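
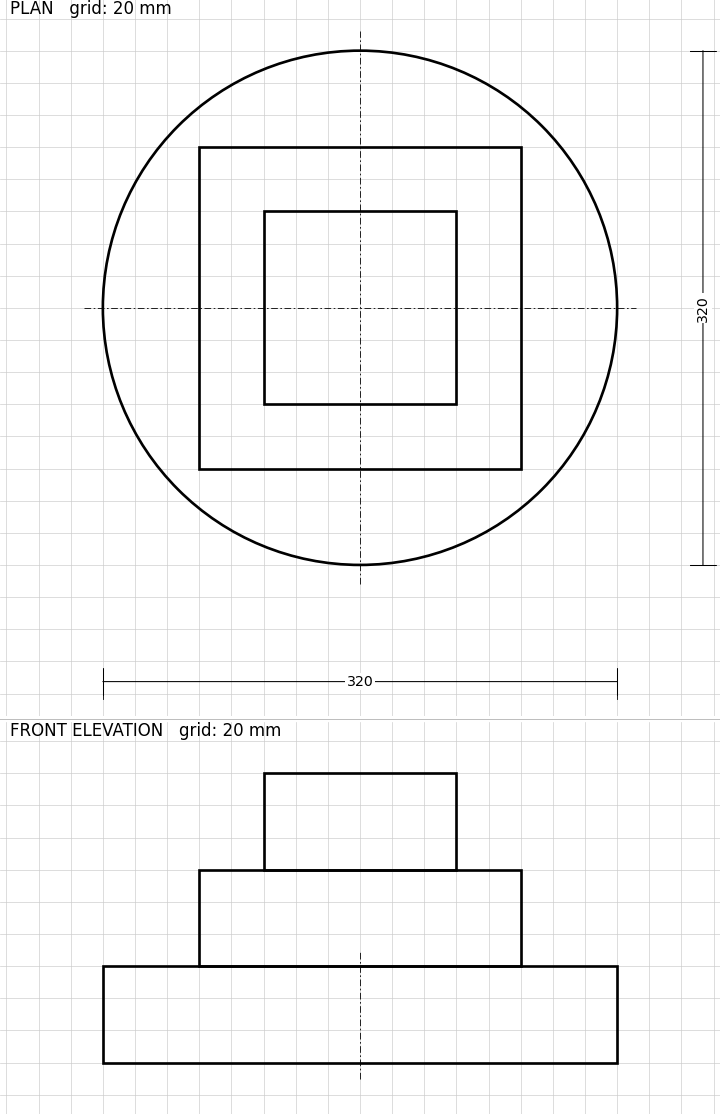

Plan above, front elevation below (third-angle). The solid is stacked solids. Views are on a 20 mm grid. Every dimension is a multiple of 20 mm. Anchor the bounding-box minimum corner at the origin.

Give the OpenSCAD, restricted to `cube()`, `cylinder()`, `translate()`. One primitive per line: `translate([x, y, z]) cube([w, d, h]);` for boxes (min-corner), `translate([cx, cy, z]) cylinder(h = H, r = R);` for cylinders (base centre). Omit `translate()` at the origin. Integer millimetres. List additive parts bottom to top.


translate([160, 160, 0]) cylinder(h = 60, r = 160);
translate([60, 60, 60]) cube([200, 200, 60]);
translate([100, 100, 120]) cube([120, 120, 60]);


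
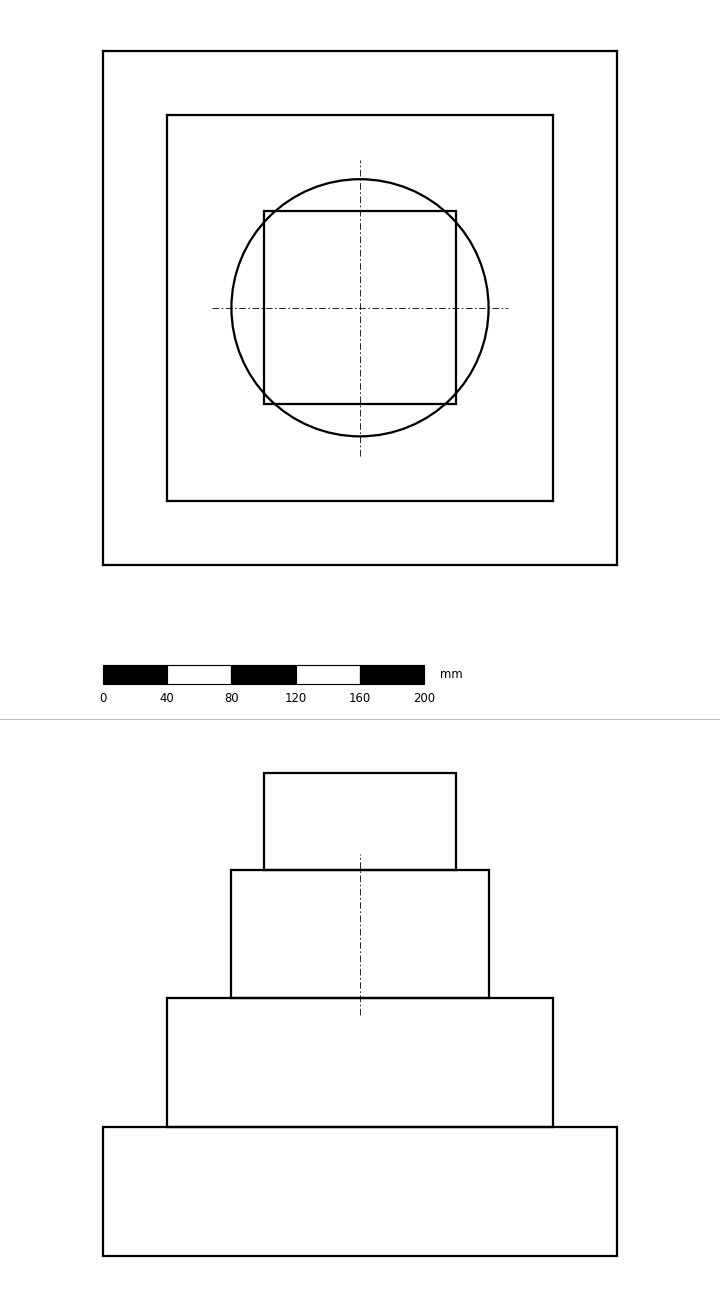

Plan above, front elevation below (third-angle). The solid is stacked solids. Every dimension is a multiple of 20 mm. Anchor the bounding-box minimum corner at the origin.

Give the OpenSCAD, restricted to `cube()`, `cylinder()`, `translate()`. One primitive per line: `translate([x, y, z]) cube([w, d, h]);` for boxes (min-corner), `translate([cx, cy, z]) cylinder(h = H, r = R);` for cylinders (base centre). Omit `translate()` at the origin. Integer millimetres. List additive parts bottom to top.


cube([320, 320, 80]);
translate([40, 40, 80]) cube([240, 240, 80]);
translate([160, 160, 160]) cylinder(h = 80, r = 80);
translate([100, 100, 240]) cube([120, 120, 60]);


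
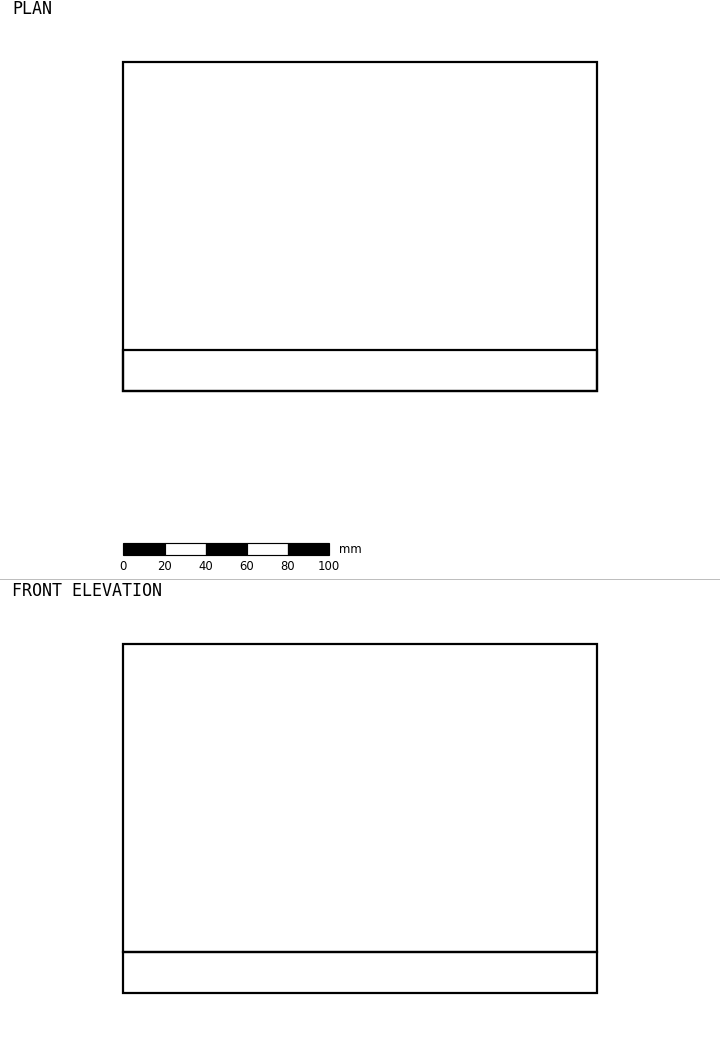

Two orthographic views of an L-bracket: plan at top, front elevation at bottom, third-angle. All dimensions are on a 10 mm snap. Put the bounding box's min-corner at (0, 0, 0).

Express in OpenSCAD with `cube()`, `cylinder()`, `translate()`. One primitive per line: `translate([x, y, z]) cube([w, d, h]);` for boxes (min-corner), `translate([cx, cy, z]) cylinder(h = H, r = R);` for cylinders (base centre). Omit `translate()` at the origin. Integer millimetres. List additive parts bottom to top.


cube([230, 160, 20]);
translate([0, 0, 20]) cube([230, 20, 150]);


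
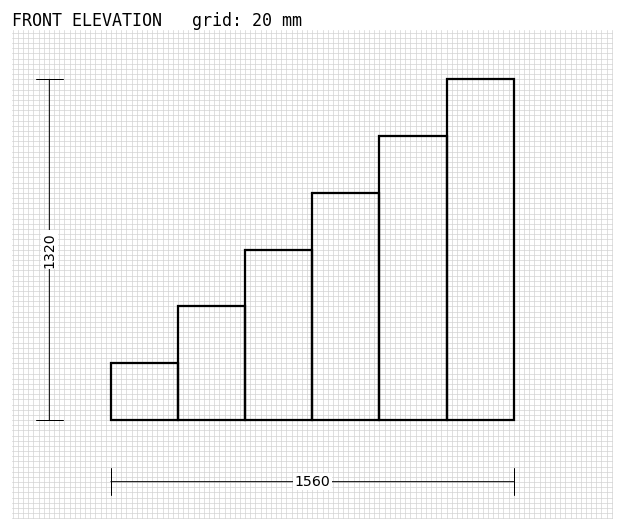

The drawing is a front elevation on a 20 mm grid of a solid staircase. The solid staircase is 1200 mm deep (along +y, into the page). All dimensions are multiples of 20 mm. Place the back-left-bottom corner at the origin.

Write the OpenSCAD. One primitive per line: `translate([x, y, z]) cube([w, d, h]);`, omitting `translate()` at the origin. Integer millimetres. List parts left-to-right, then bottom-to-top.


cube([260, 1200, 220]);
translate([260, 0, 0]) cube([260, 1200, 440]);
translate([520, 0, 0]) cube([260, 1200, 660]);
translate([780, 0, 0]) cube([260, 1200, 880]);
translate([1040, 0, 0]) cube([260, 1200, 1100]);
translate([1300, 0, 0]) cube([260, 1200, 1320]);


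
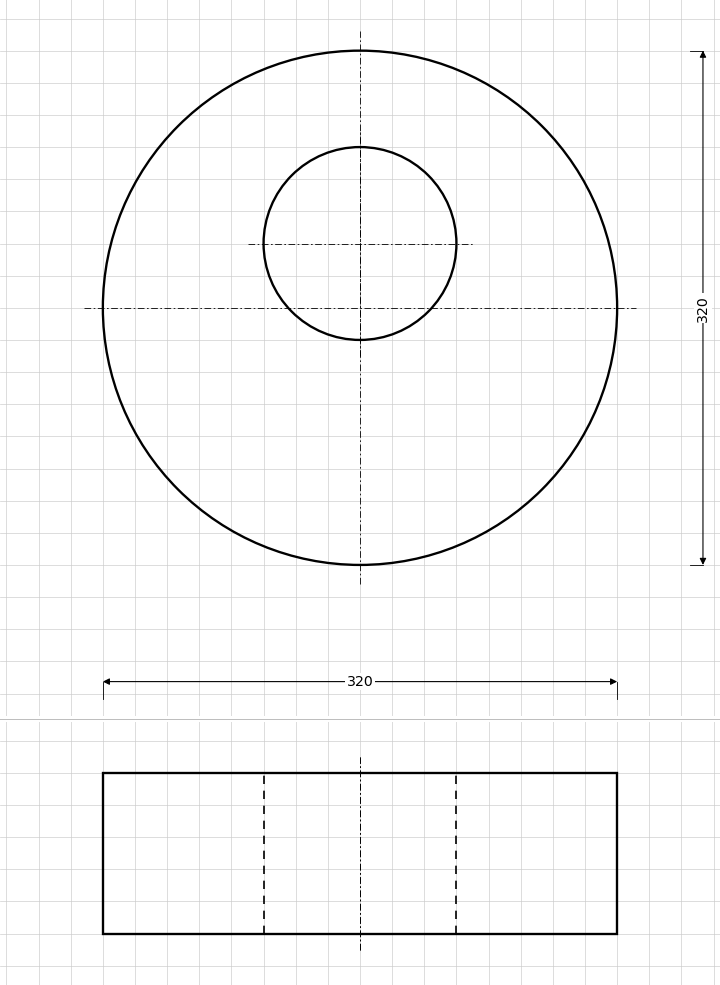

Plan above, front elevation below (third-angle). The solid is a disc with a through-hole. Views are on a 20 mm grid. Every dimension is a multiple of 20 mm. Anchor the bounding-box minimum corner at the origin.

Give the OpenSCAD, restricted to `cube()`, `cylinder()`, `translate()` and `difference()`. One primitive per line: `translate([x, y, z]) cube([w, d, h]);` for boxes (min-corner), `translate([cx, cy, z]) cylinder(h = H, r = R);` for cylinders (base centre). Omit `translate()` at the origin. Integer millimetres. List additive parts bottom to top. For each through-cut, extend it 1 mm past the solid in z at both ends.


difference() {
  translate([160, 160, 0]) cylinder(h = 100, r = 160);
  translate([160, 200, -1]) cylinder(h = 102, r = 60);
}


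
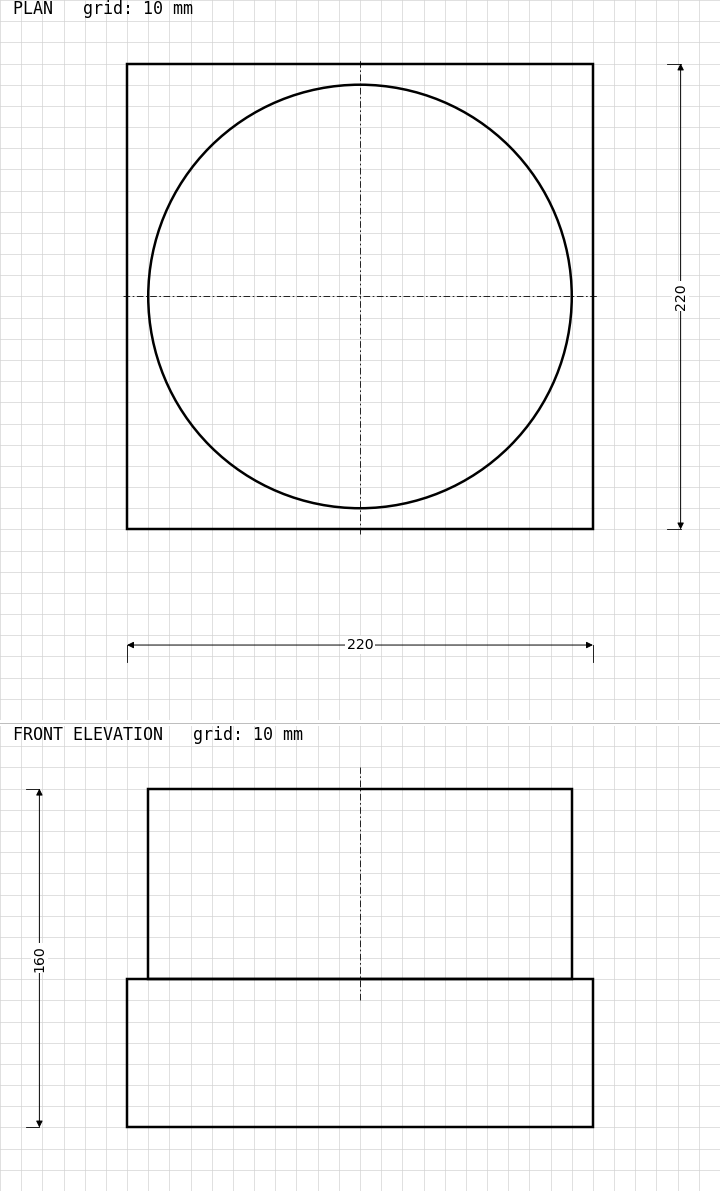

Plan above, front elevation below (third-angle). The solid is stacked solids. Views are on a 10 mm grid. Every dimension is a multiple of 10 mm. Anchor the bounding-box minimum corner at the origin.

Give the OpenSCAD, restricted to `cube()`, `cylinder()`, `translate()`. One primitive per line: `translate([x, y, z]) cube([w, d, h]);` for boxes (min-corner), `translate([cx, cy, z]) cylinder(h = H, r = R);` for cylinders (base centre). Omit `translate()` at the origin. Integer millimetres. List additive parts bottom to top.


cube([220, 220, 70]);
translate([110, 110, 70]) cylinder(h = 90, r = 100);


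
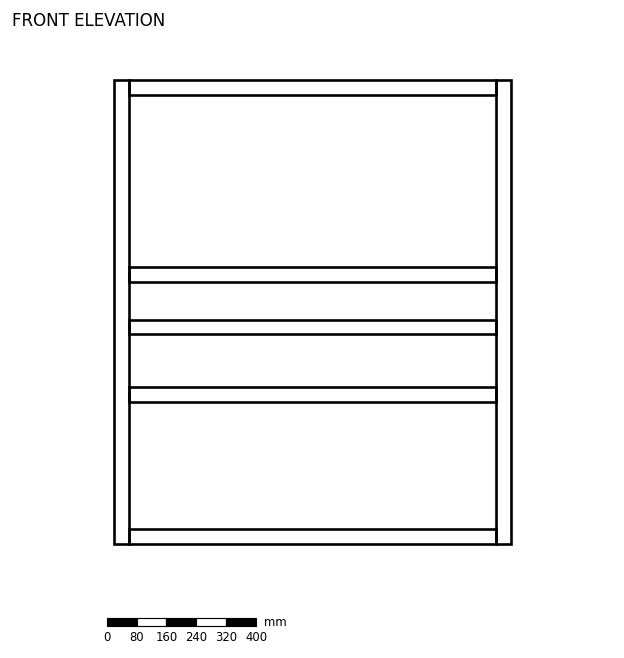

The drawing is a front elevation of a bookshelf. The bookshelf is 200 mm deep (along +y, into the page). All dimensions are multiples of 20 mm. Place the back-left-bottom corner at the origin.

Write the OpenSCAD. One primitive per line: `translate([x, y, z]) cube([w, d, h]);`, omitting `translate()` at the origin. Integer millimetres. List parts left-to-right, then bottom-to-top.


cube([40, 200, 1240]);
translate([40, 0, 0]) cube([980, 200, 40]);
translate([40, 0, 380]) cube([980, 200, 40]);
translate([40, 0, 560]) cube([980, 200, 40]);
translate([40, 0, 700]) cube([980, 200, 40]);
translate([40, 0, 1200]) cube([980, 200, 40]);
translate([1020, 0, 0]) cube([40, 200, 1240]);


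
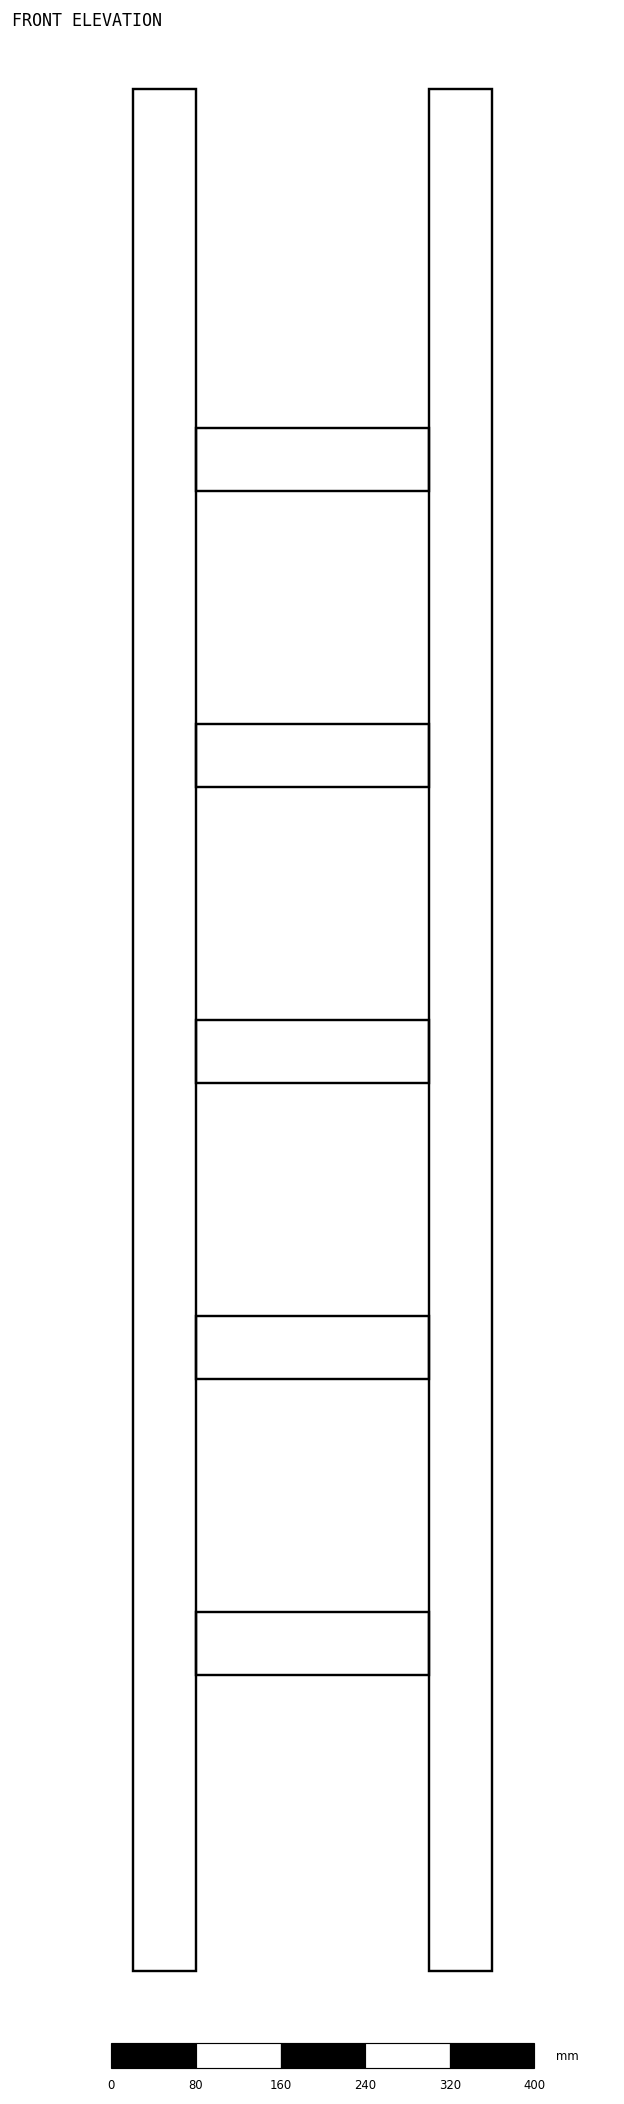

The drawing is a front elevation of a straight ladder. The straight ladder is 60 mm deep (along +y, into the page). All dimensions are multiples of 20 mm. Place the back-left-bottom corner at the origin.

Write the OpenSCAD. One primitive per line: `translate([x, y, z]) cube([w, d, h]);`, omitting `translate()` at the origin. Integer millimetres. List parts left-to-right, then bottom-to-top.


cube([60, 60, 1780]);
translate([60, 0, 280]) cube([220, 60, 60]);
translate([60, 0, 560]) cube([220, 60, 60]);
translate([60, 0, 840]) cube([220, 60, 60]);
translate([60, 0, 1120]) cube([220, 60, 60]);
translate([60, 0, 1400]) cube([220, 60, 60]);
translate([280, 0, 0]) cube([60, 60, 1780]);


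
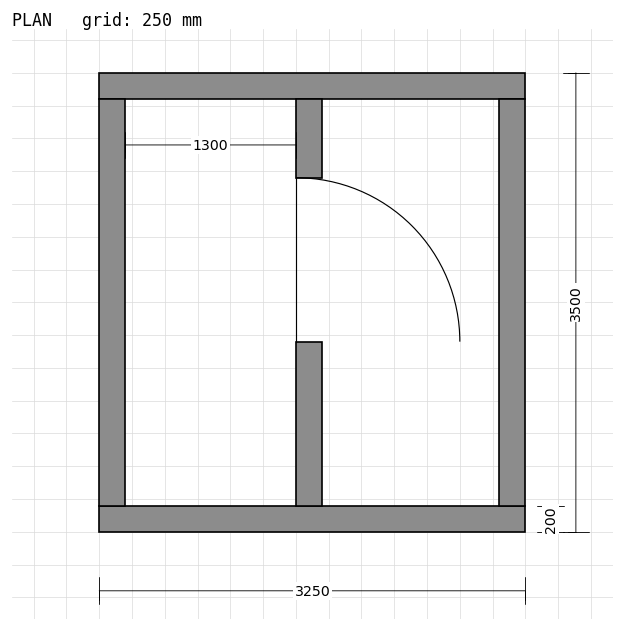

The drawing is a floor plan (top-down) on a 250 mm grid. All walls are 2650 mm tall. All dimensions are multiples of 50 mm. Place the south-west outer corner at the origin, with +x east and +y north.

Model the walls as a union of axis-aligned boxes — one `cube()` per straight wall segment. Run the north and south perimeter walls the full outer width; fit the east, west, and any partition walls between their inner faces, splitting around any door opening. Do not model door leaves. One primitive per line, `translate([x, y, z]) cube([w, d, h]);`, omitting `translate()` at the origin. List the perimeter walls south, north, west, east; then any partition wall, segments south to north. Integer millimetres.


cube([3250, 200, 2650]);
translate([0, 3300, 0]) cube([3250, 200, 2650]);
translate([0, 200, 0]) cube([200, 3100, 2650]);
translate([3050, 200, 0]) cube([200, 3100, 2650]);
translate([1500, 200, 0]) cube([200, 1250, 2650]);
translate([1500, 2700, 0]) cube([200, 600, 2650]);


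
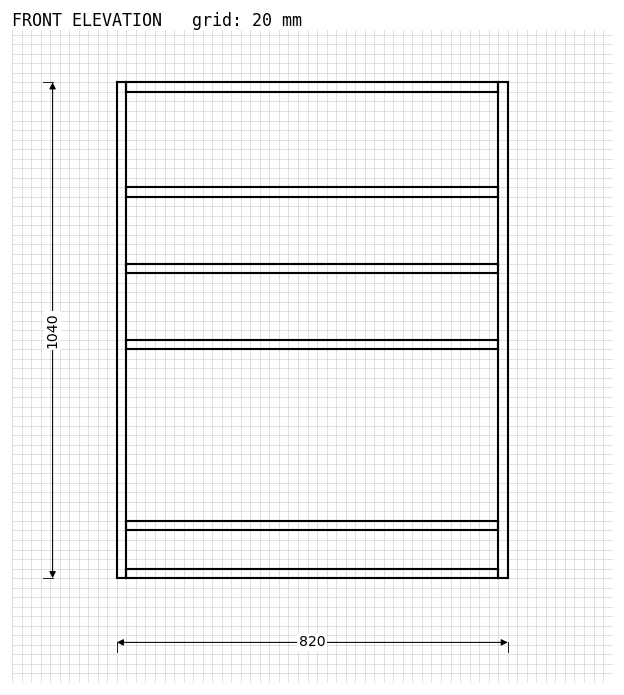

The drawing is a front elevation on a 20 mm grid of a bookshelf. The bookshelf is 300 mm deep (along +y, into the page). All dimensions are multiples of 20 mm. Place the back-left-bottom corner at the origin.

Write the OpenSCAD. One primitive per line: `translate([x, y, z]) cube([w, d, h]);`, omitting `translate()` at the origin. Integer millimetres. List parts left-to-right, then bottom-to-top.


cube([20, 300, 1040]);
translate([20, 0, 0]) cube([780, 300, 20]);
translate([20, 0, 100]) cube([780, 300, 20]);
translate([20, 0, 480]) cube([780, 300, 20]);
translate([20, 0, 640]) cube([780, 300, 20]);
translate([20, 0, 800]) cube([780, 300, 20]);
translate([20, 0, 1020]) cube([780, 300, 20]);
translate([800, 0, 0]) cube([20, 300, 1040]);


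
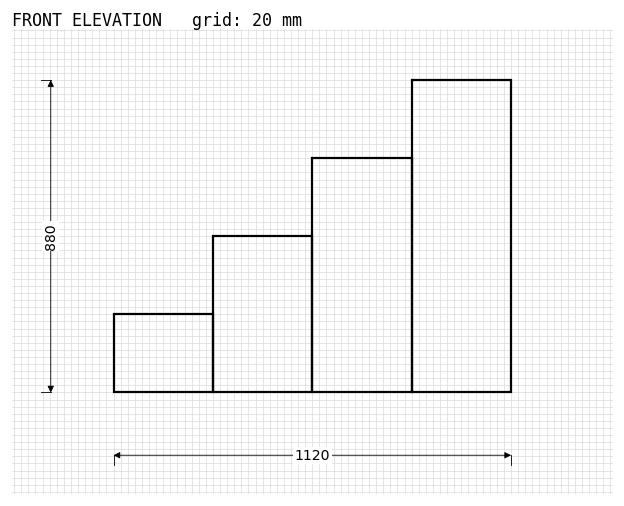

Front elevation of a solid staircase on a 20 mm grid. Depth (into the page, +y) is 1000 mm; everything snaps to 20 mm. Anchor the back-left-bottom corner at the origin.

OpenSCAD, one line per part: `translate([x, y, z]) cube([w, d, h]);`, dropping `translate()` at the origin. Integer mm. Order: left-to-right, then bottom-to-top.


cube([280, 1000, 220]);
translate([280, 0, 0]) cube([280, 1000, 440]);
translate([560, 0, 0]) cube([280, 1000, 660]);
translate([840, 0, 0]) cube([280, 1000, 880]);


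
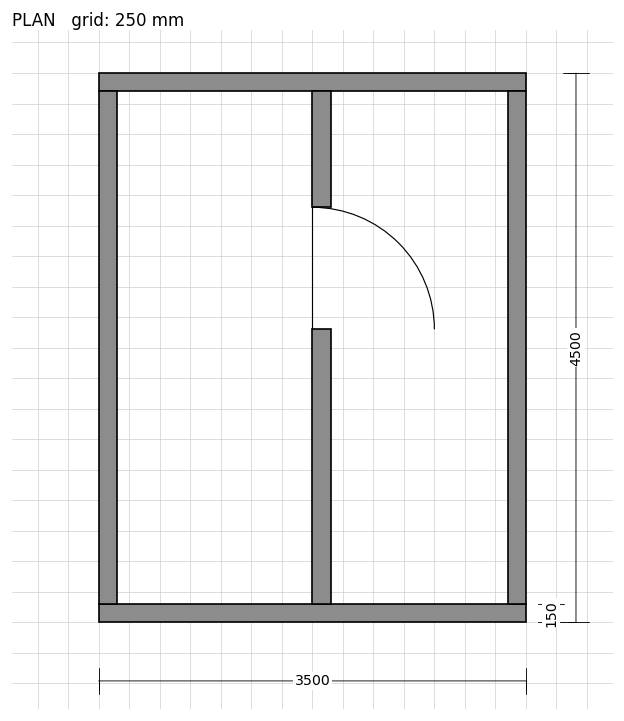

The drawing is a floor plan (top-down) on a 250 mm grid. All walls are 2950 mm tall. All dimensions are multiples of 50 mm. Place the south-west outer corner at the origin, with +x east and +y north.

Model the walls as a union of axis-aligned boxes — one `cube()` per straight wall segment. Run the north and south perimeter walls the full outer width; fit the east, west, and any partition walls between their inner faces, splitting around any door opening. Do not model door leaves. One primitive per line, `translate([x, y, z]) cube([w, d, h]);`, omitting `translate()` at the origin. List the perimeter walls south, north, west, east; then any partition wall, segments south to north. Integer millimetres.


cube([3500, 150, 2950]);
translate([0, 4350, 0]) cube([3500, 150, 2950]);
translate([0, 150, 0]) cube([150, 4200, 2950]);
translate([3350, 150, 0]) cube([150, 4200, 2950]);
translate([1750, 150, 0]) cube([150, 2250, 2950]);
translate([1750, 3400, 0]) cube([150, 950, 2950]);


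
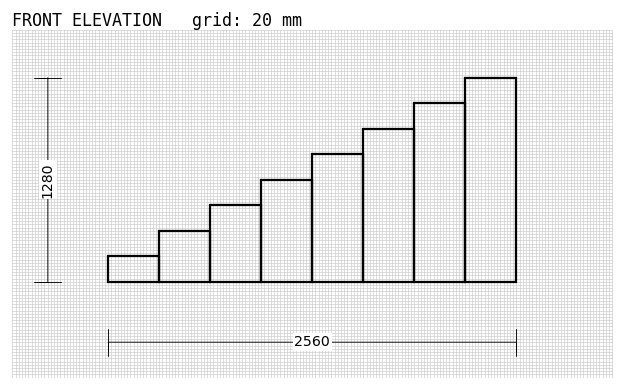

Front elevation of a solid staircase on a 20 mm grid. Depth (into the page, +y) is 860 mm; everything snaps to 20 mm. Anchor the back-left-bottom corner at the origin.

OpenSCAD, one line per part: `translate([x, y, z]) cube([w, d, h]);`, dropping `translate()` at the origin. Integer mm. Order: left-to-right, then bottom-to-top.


cube([320, 860, 160]);
translate([320, 0, 0]) cube([320, 860, 320]);
translate([640, 0, 0]) cube([320, 860, 480]);
translate([960, 0, 0]) cube([320, 860, 640]);
translate([1280, 0, 0]) cube([320, 860, 800]);
translate([1600, 0, 0]) cube([320, 860, 960]);
translate([1920, 0, 0]) cube([320, 860, 1120]);
translate([2240, 0, 0]) cube([320, 860, 1280]);


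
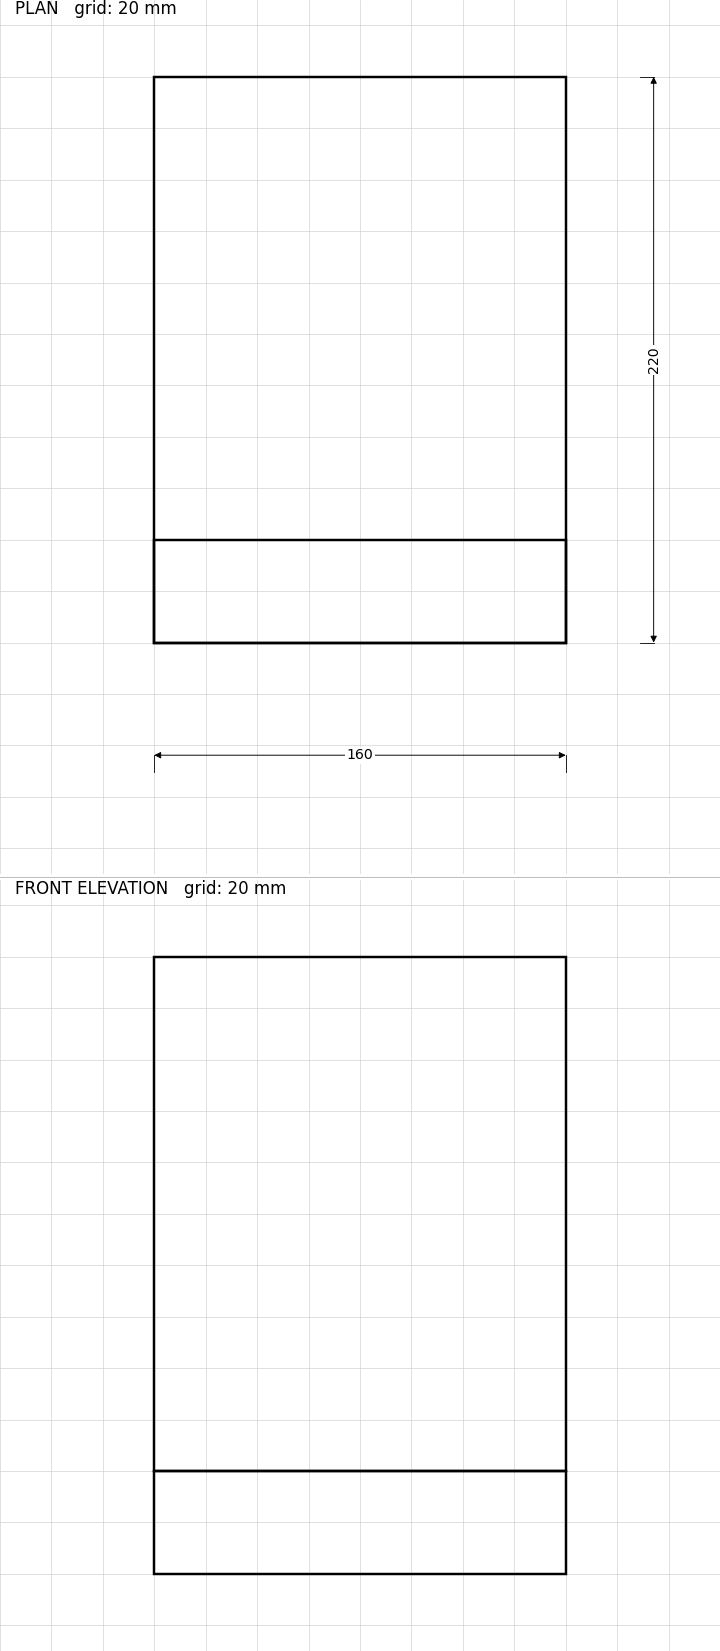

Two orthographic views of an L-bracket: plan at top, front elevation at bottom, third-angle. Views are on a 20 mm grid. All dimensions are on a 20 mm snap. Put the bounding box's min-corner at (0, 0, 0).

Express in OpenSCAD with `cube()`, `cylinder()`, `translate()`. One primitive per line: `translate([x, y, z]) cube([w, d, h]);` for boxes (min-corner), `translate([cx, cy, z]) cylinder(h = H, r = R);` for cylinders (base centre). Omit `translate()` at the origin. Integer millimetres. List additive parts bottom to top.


cube([160, 220, 40]);
translate([0, 0, 40]) cube([160, 40, 200]);


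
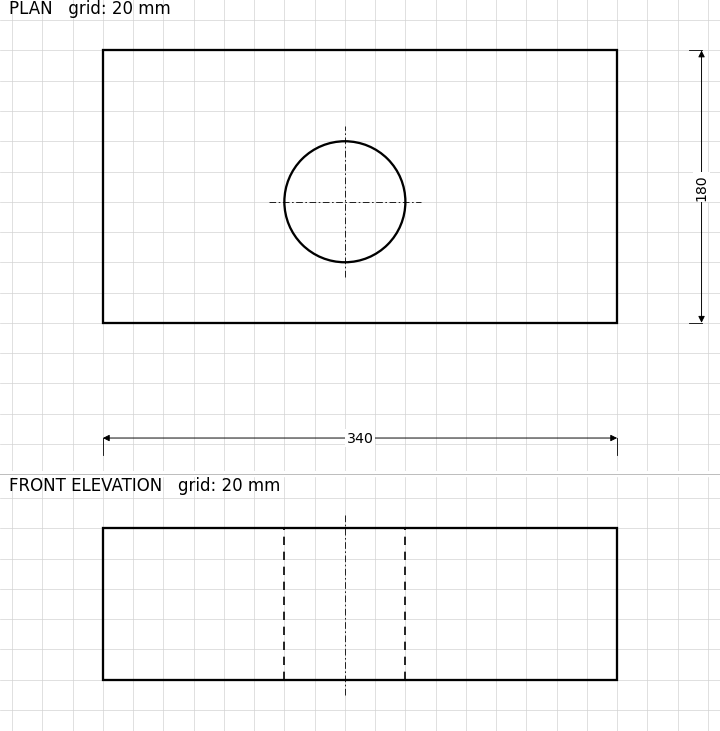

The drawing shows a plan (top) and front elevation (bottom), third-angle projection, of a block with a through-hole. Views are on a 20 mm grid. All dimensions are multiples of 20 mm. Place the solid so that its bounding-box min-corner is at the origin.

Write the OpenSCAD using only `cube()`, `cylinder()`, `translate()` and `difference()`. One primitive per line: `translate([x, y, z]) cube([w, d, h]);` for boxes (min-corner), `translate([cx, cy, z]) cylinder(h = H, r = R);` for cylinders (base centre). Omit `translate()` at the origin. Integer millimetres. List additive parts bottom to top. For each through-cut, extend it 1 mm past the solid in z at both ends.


difference() {
  cube([340, 180, 100]);
  translate([160, 80, -1]) cylinder(h = 102, r = 40);
}


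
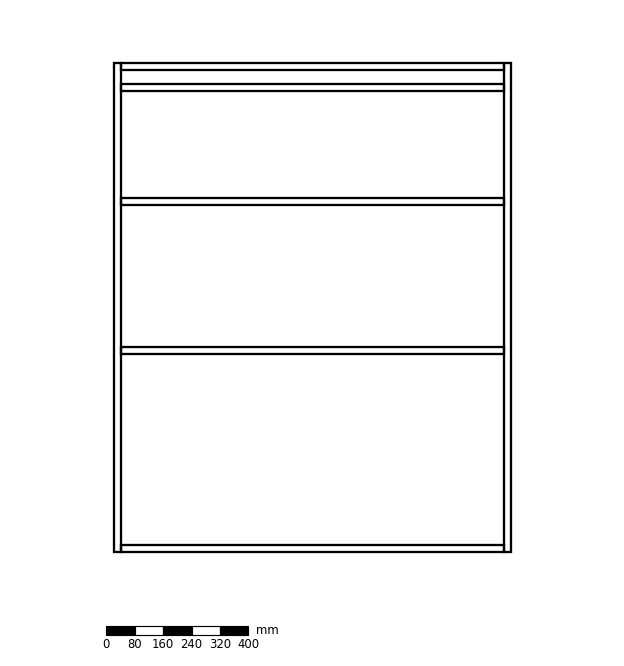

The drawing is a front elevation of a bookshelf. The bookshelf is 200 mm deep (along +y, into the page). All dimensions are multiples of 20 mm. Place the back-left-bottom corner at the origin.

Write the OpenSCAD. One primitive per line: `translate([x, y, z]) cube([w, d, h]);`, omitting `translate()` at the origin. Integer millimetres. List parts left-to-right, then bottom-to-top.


cube([20, 200, 1380]);
translate([20, 0, 0]) cube([1080, 200, 20]);
translate([20, 0, 560]) cube([1080, 200, 20]);
translate([20, 0, 980]) cube([1080, 200, 20]);
translate([20, 0, 1300]) cube([1080, 200, 20]);
translate([20, 0, 1360]) cube([1080, 200, 20]);
translate([1100, 0, 0]) cube([20, 200, 1380]);


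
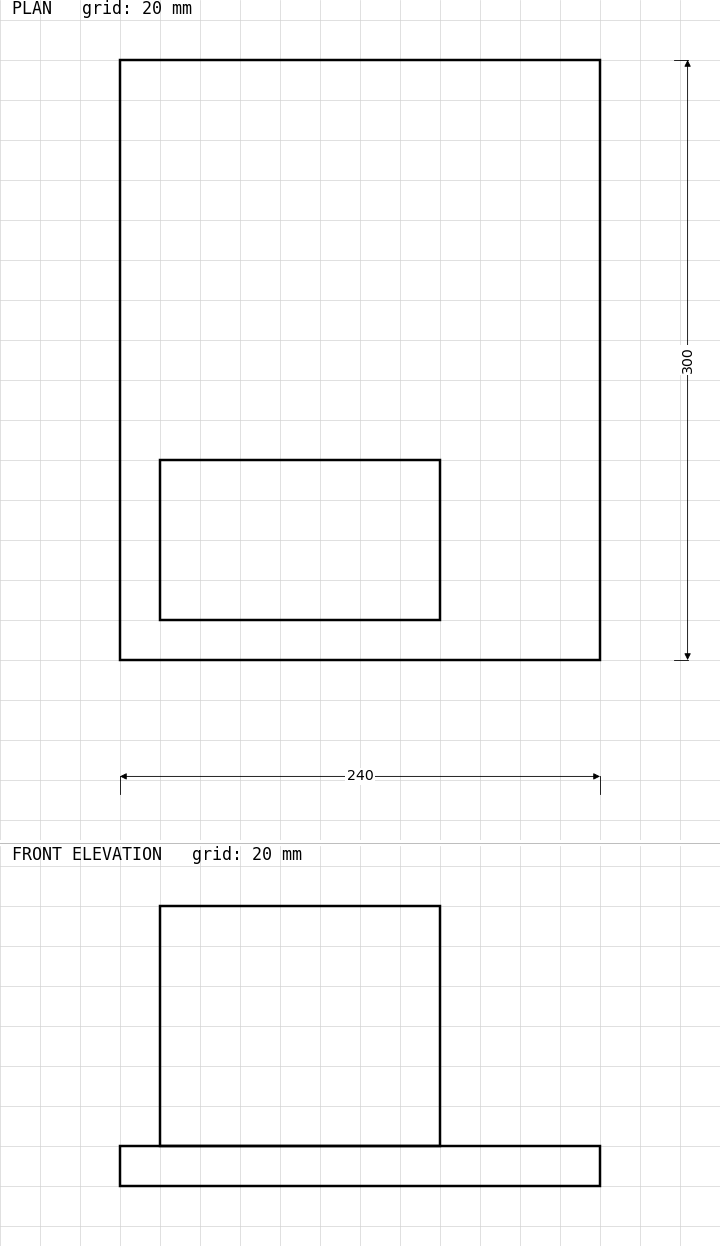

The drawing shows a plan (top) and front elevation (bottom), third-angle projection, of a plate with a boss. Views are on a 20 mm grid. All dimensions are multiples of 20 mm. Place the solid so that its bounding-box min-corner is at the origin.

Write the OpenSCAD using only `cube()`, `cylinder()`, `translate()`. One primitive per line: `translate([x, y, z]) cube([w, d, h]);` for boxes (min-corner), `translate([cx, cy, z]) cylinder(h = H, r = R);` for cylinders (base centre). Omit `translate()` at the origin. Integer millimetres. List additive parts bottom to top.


cube([240, 300, 20]);
translate([20, 20, 20]) cube([140, 80, 120]);


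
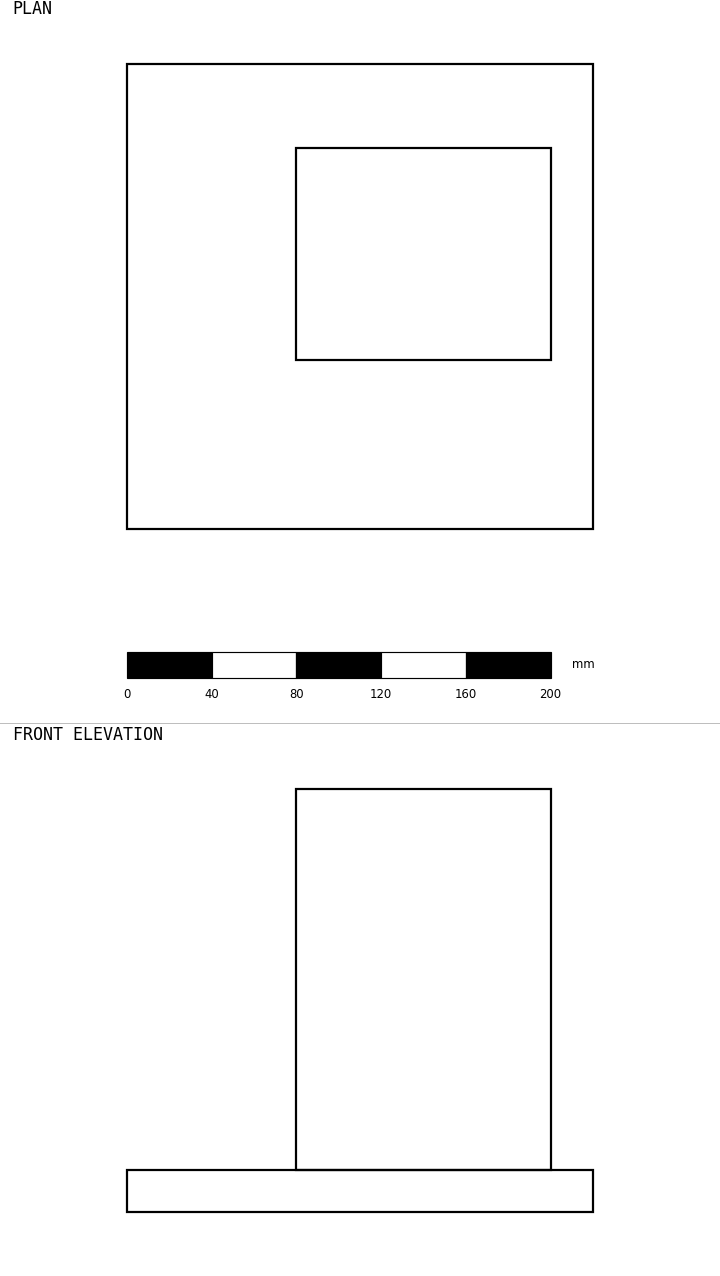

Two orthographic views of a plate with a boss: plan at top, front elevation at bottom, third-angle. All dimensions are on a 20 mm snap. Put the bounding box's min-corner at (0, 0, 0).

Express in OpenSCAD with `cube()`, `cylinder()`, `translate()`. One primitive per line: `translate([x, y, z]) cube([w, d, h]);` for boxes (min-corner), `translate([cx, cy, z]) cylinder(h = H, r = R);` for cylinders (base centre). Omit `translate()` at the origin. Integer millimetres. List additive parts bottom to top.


cube([220, 220, 20]);
translate([80, 80, 20]) cube([120, 100, 180]);


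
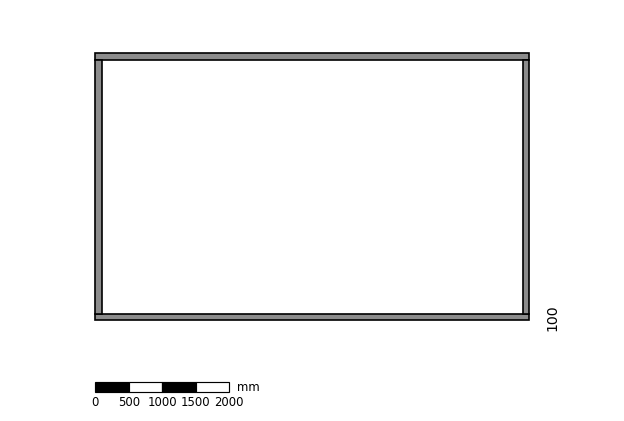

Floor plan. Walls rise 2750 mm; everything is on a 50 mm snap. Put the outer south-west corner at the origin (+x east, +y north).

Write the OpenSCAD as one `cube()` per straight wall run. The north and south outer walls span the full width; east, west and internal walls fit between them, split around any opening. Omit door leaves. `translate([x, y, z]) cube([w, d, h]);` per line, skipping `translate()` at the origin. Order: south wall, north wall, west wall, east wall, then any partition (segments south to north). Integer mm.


cube([6500, 100, 2750]);
translate([0, 3900, 0]) cube([6500, 100, 2750]);
translate([0, 100, 0]) cube([100, 3800, 2750]);
translate([6400, 100, 0]) cube([100, 3800, 2750]);


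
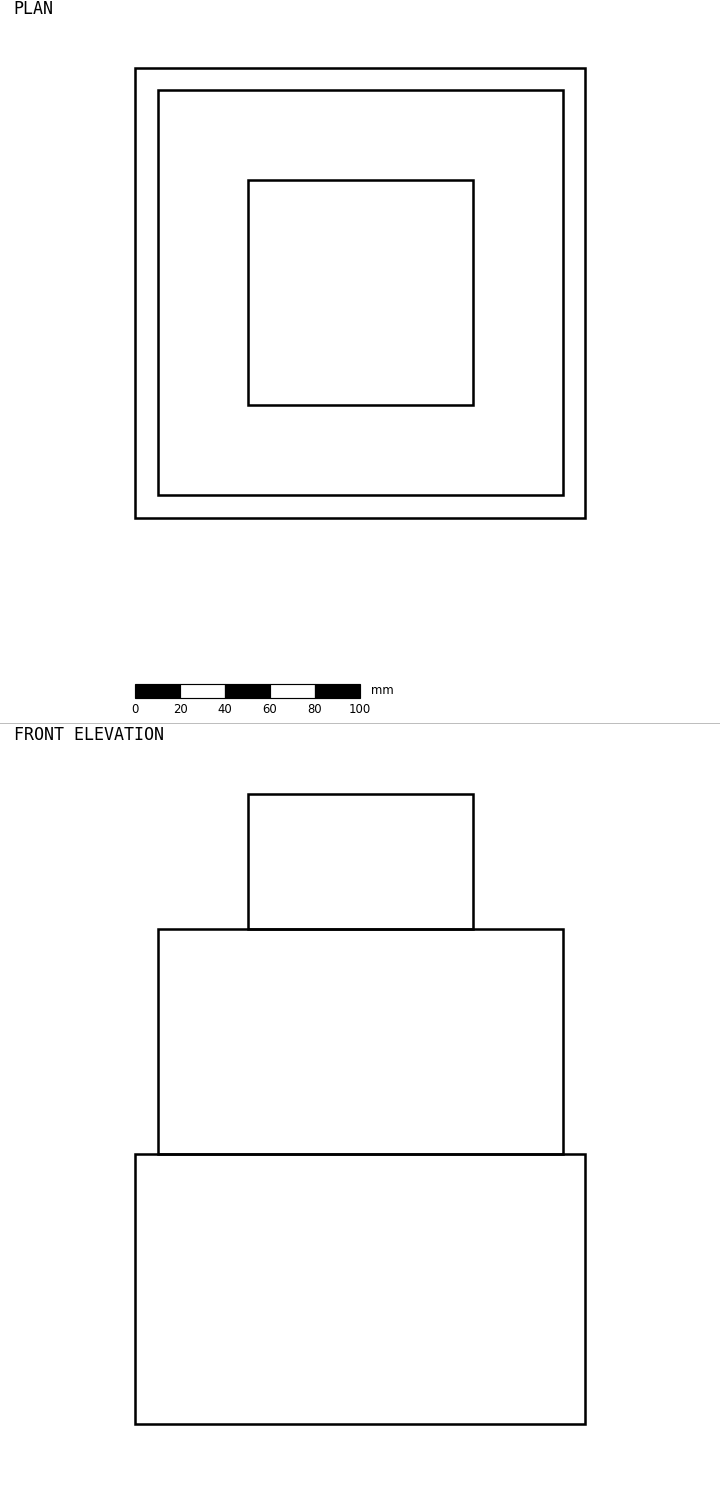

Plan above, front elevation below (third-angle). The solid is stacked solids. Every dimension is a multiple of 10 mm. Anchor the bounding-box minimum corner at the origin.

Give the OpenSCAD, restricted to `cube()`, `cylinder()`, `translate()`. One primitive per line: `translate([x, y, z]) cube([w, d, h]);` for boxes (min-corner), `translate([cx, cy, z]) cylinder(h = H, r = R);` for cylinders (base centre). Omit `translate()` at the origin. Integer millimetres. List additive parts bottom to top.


cube([200, 200, 120]);
translate([10, 10, 120]) cube([180, 180, 100]);
translate([50, 50, 220]) cube([100, 100, 60]);


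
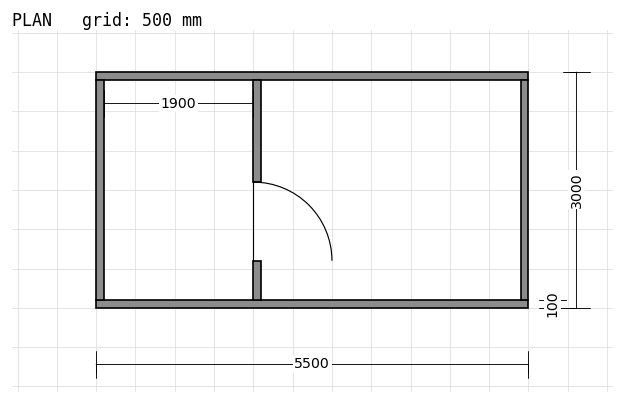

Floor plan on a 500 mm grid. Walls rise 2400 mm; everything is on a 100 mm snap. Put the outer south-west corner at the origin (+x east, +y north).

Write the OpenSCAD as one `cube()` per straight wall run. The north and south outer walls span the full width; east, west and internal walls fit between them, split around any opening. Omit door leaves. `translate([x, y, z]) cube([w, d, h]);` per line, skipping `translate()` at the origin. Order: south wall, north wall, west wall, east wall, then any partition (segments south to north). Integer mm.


cube([5500, 100, 2400]);
translate([0, 2900, 0]) cube([5500, 100, 2400]);
translate([0, 100, 0]) cube([100, 2800, 2400]);
translate([5400, 100, 0]) cube([100, 2800, 2400]);
translate([2000, 100, 0]) cube([100, 500, 2400]);
translate([2000, 1600, 0]) cube([100, 1300, 2400]);


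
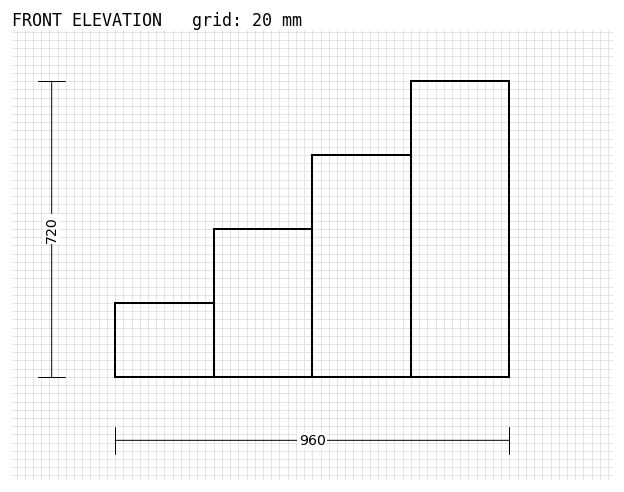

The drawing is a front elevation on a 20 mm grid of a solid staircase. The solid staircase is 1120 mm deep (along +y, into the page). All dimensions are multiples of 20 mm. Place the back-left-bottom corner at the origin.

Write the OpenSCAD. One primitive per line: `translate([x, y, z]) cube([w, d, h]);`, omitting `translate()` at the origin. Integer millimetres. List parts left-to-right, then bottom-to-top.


cube([240, 1120, 180]);
translate([240, 0, 0]) cube([240, 1120, 360]);
translate([480, 0, 0]) cube([240, 1120, 540]);
translate([720, 0, 0]) cube([240, 1120, 720]);


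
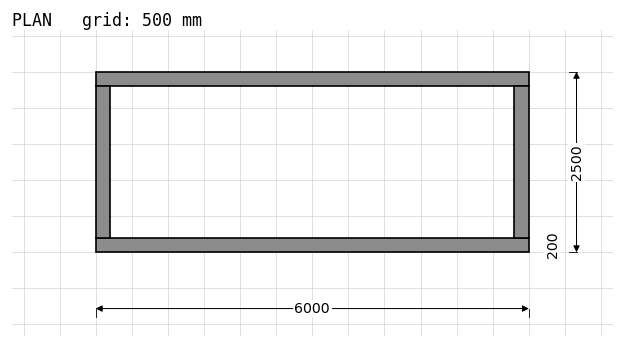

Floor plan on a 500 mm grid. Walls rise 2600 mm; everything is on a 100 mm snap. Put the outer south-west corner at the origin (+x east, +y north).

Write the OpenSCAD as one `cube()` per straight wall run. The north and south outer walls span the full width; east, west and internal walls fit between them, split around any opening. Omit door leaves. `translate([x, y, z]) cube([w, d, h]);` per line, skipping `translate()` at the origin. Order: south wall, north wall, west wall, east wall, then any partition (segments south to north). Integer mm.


cube([6000, 200, 2600]);
translate([0, 2300, 0]) cube([6000, 200, 2600]);
translate([0, 200, 0]) cube([200, 2100, 2600]);
translate([5800, 200, 0]) cube([200, 2100, 2600]);


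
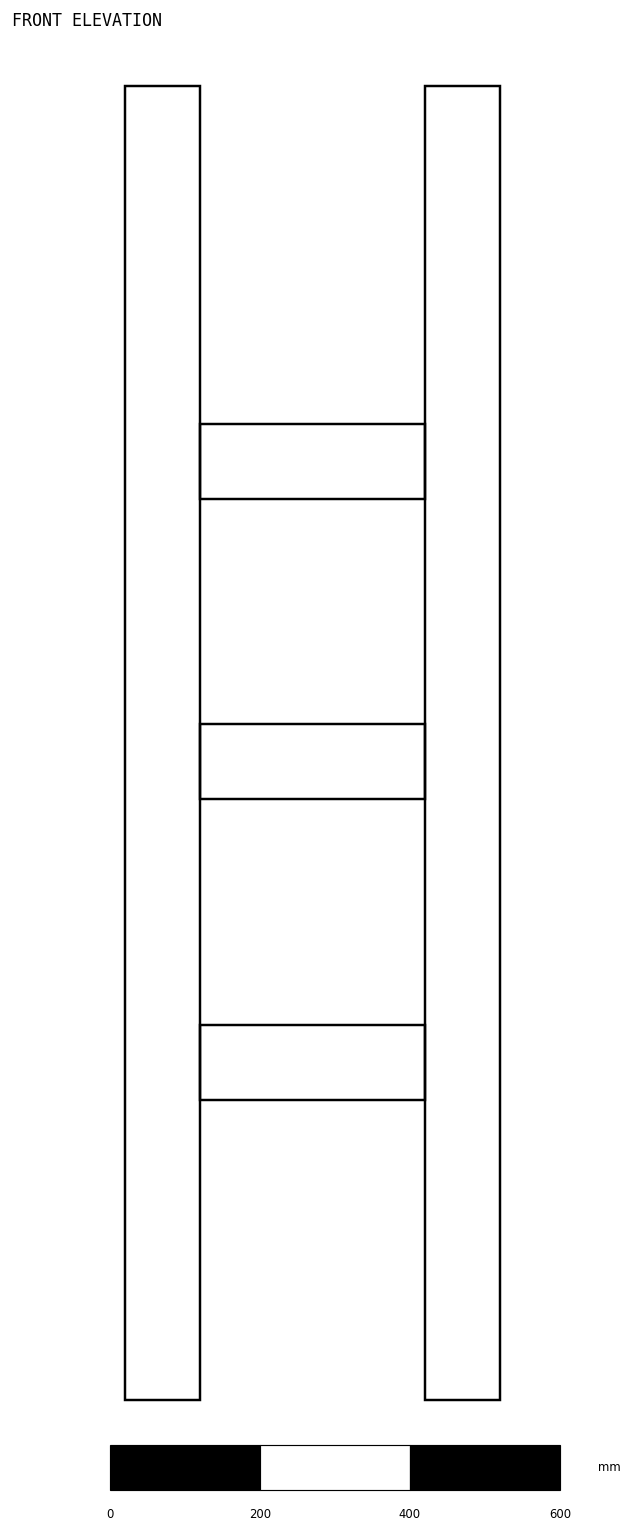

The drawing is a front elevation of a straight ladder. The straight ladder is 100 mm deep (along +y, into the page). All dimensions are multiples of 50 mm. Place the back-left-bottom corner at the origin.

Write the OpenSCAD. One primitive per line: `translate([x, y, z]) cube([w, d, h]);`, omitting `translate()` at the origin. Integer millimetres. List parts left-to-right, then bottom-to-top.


cube([100, 100, 1750]);
translate([100, 0, 400]) cube([300, 100, 100]);
translate([100, 0, 800]) cube([300, 100, 100]);
translate([100, 0, 1200]) cube([300, 100, 100]);
translate([400, 0, 0]) cube([100, 100, 1750]);


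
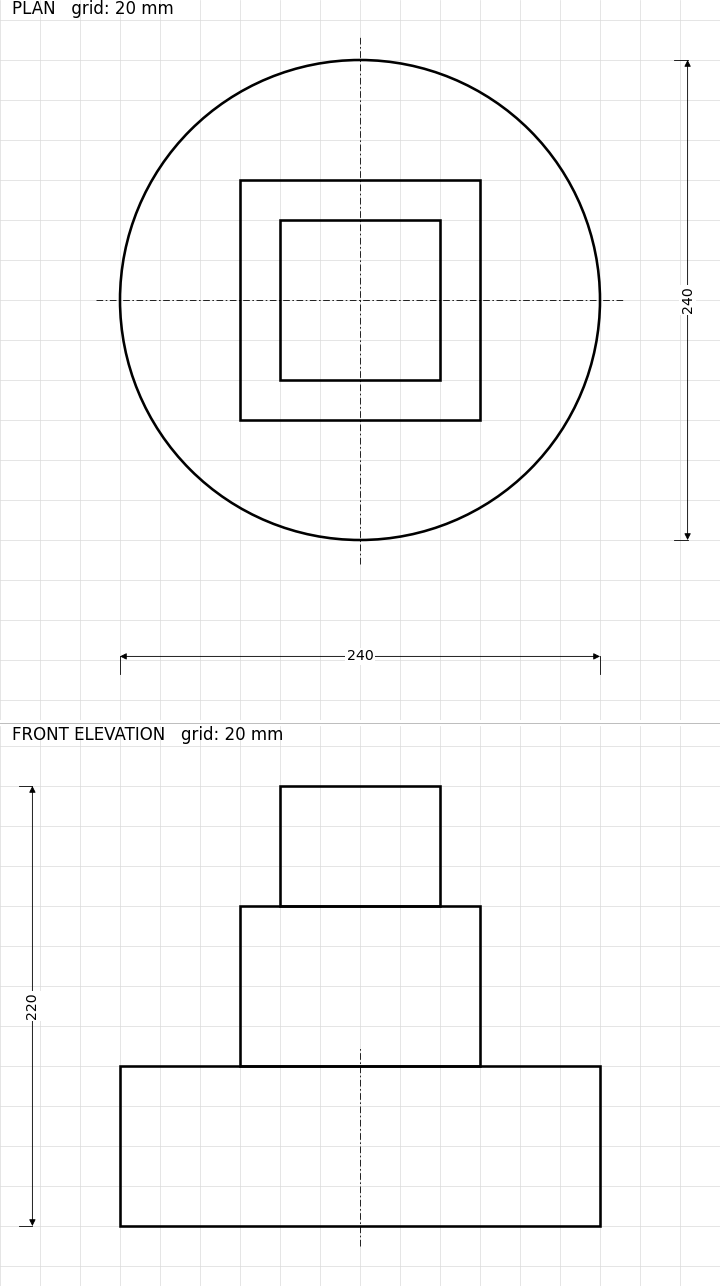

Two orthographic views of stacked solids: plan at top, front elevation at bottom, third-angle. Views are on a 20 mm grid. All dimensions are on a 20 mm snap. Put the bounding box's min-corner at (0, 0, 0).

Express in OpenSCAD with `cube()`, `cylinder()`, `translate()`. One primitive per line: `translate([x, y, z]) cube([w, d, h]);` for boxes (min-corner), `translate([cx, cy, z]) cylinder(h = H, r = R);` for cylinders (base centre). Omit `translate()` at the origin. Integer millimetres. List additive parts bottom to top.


translate([120, 120, 0]) cylinder(h = 80, r = 120);
translate([60, 60, 80]) cube([120, 120, 80]);
translate([80, 80, 160]) cube([80, 80, 60]);


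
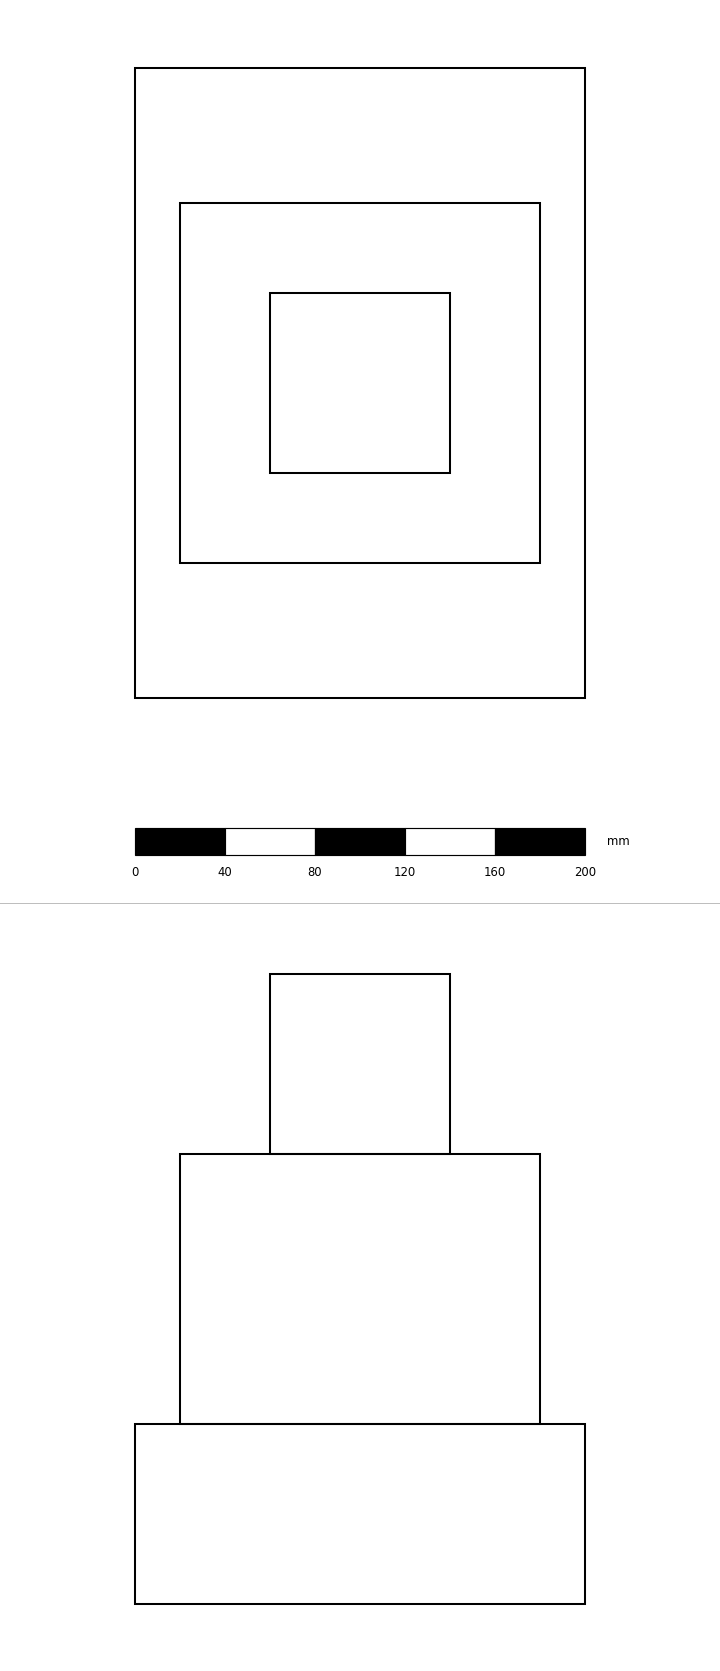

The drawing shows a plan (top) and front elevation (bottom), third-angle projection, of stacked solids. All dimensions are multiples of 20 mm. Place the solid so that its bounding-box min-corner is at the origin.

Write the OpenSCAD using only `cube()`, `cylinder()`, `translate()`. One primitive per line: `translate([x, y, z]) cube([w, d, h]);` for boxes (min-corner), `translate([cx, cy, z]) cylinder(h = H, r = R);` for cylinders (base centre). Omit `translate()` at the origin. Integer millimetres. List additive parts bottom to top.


cube([200, 280, 80]);
translate([20, 60, 80]) cube([160, 160, 120]);
translate([60, 100, 200]) cube([80, 80, 80]);


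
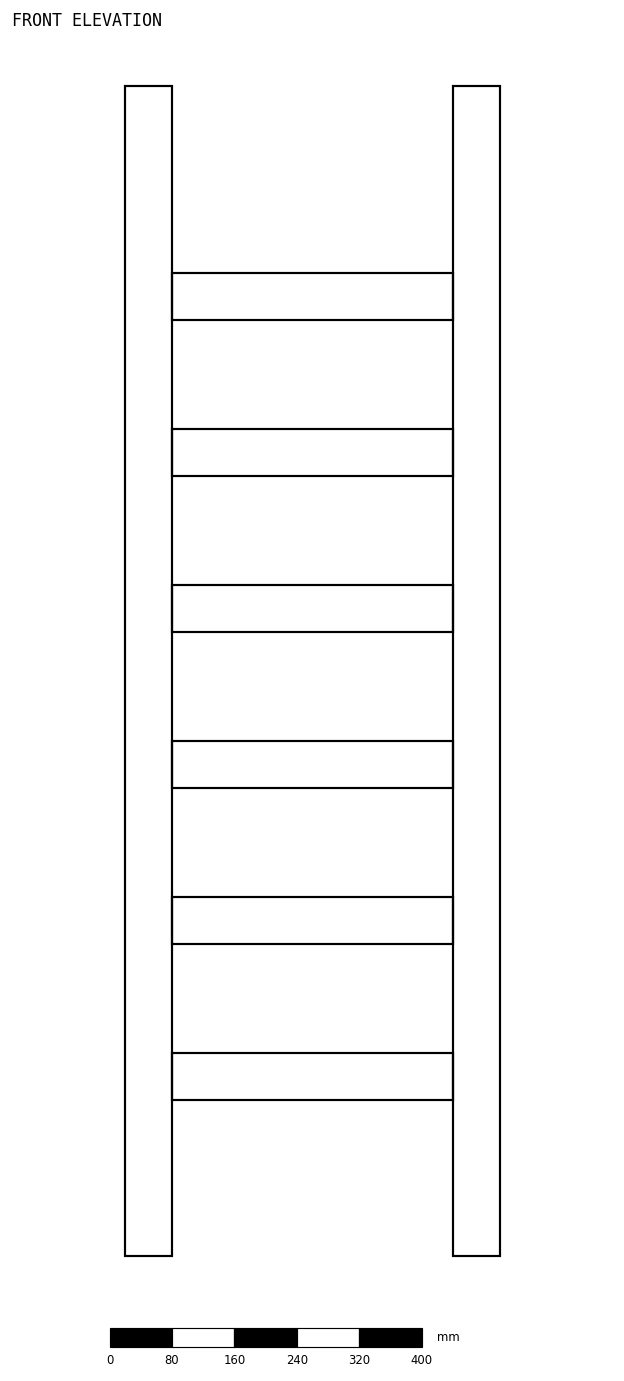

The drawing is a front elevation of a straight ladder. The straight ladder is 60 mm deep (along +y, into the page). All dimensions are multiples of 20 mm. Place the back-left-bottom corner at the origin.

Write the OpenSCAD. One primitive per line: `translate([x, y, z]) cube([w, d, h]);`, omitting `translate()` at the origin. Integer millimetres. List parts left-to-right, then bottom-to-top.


cube([60, 60, 1500]);
translate([60, 0, 200]) cube([360, 60, 60]);
translate([60, 0, 400]) cube([360, 60, 60]);
translate([60, 0, 600]) cube([360, 60, 60]);
translate([60, 0, 800]) cube([360, 60, 60]);
translate([60, 0, 1000]) cube([360, 60, 60]);
translate([60, 0, 1200]) cube([360, 60, 60]);
translate([420, 0, 0]) cube([60, 60, 1500]);


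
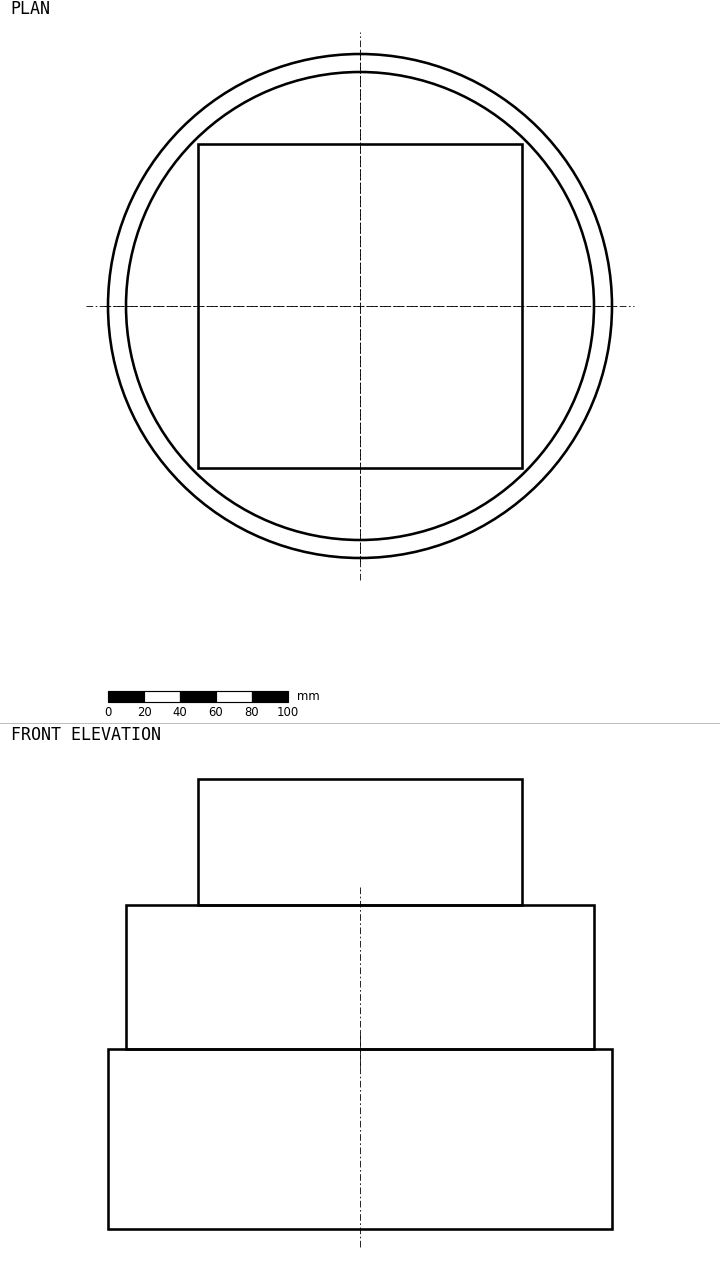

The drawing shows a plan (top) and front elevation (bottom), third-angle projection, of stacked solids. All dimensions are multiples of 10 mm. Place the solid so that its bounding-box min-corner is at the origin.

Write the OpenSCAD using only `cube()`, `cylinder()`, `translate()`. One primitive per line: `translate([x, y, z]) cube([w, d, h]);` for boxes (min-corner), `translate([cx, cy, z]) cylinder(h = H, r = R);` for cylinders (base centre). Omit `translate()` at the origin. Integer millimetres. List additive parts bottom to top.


translate([140, 140, 0]) cylinder(h = 100, r = 140);
translate([140, 140, 100]) cylinder(h = 80, r = 130);
translate([50, 50, 180]) cube([180, 180, 70]);


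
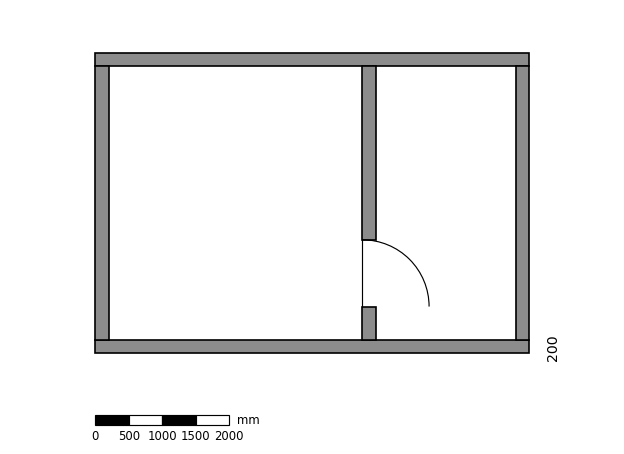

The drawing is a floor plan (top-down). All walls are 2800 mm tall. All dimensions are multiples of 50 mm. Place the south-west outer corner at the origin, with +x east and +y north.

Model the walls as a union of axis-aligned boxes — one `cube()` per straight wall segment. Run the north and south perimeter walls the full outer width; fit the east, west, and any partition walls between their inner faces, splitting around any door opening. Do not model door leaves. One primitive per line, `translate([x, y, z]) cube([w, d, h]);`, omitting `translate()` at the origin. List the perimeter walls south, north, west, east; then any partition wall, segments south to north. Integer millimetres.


cube([6500, 200, 2800]);
translate([0, 4300, 0]) cube([6500, 200, 2800]);
translate([0, 200, 0]) cube([200, 4100, 2800]);
translate([6300, 200, 0]) cube([200, 4100, 2800]);
translate([4000, 200, 0]) cube([200, 500, 2800]);
translate([4000, 1700, 0]) cube([200, 2600, 2800]);


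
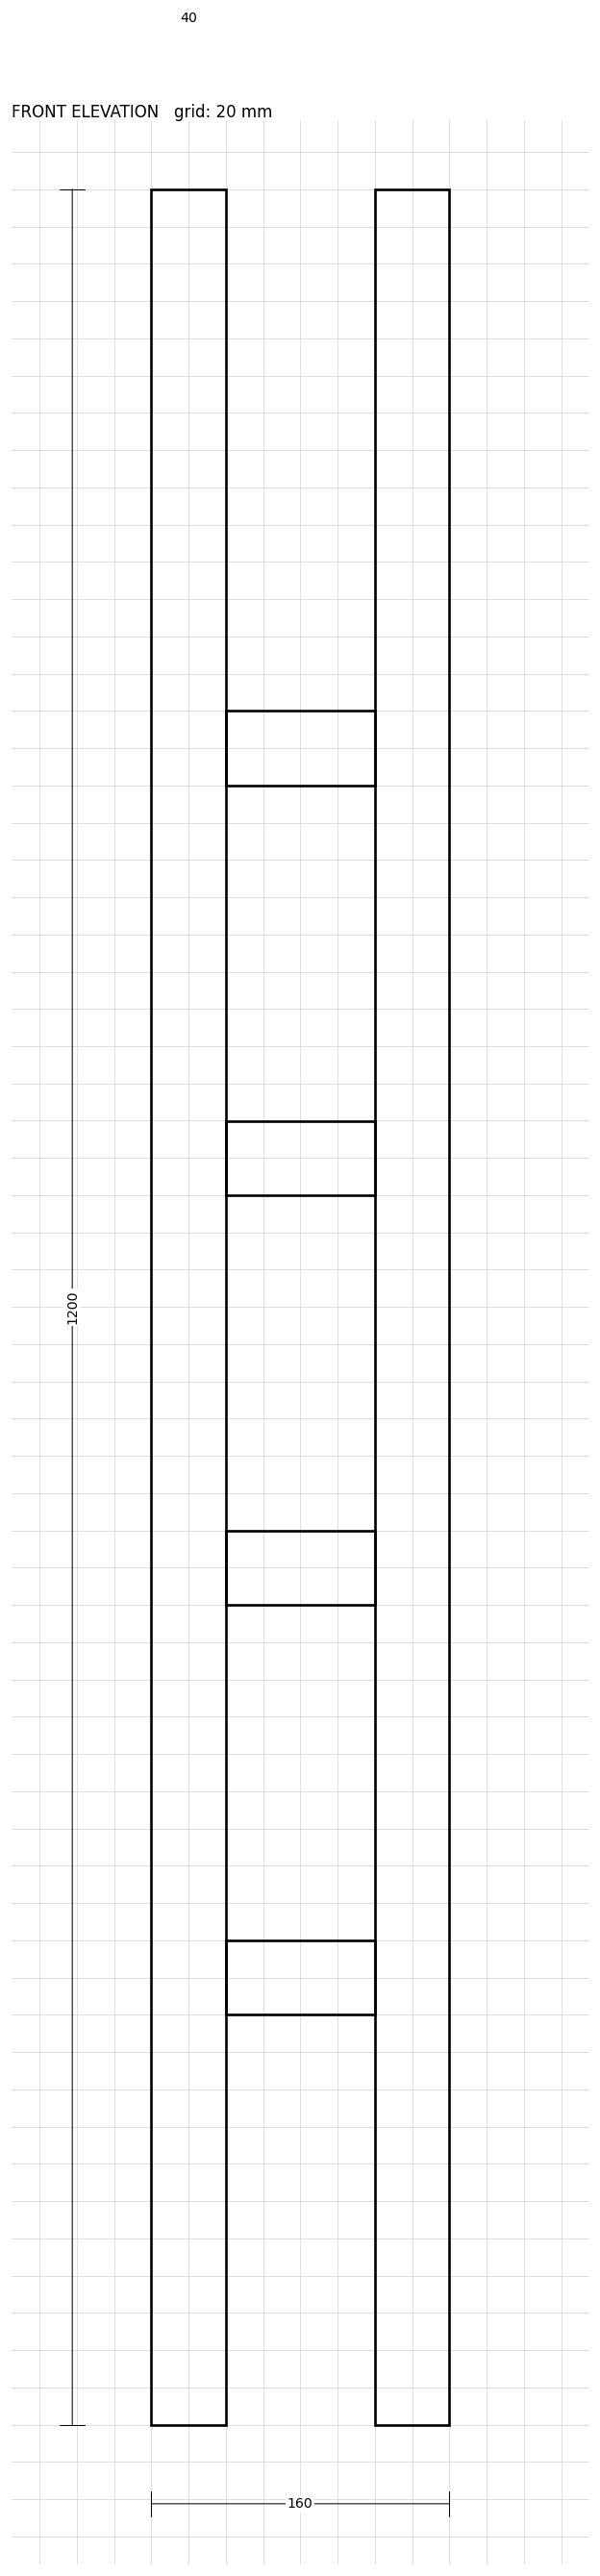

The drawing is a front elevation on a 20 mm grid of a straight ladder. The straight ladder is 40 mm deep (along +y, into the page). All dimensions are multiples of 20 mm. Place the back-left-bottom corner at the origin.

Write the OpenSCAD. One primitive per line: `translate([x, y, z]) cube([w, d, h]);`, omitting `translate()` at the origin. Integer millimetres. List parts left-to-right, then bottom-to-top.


cube([40, 40, 1200]);
translate([40, 0, 220]) cube([80, 40, 40]);
translate([40, 0, 440]) cube([80, 40, 40]);
translate([40, 0, 660]) cube([80, 40, 40]);
translate([40, 0, 880]) cube([80, 40, 40]);
translate([120, 0, 0]) cube([40, 40, 1200]);


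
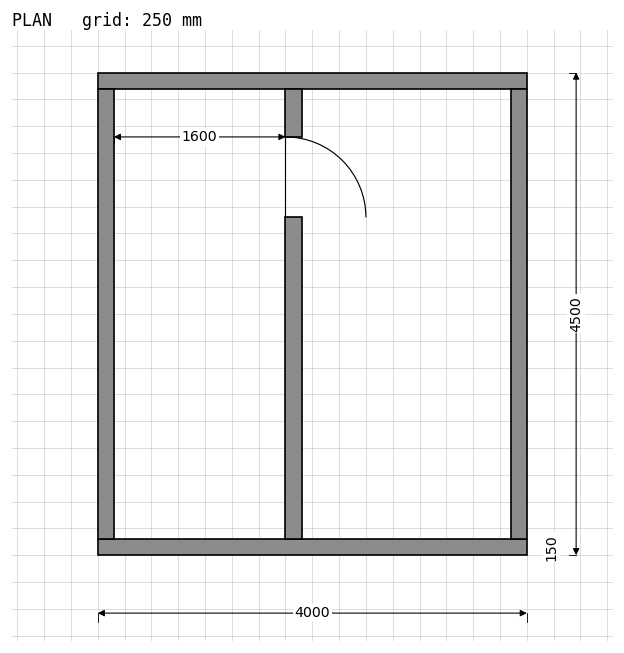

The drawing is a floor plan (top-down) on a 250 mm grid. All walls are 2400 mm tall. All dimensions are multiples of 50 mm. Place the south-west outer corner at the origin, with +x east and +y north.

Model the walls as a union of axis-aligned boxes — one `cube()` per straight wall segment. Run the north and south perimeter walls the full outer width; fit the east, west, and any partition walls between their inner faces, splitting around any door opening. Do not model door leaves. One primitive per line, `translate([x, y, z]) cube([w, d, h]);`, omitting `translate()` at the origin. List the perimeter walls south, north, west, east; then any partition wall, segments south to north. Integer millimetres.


cube([4000, 150, 2400]);
translate([0, 4350, 0]) cube([4000, 150, 2400]);
translate([0, 150, 0]) cube([150, 4200, 2400]);
translate([3850, 150, 0]) cube([150, 4200, 2400]);
translate([1750, 150, 0]) cube([150, 3000, 2400]);
translate([1750, 3900, 0]) cube([150, 450, 2400]);


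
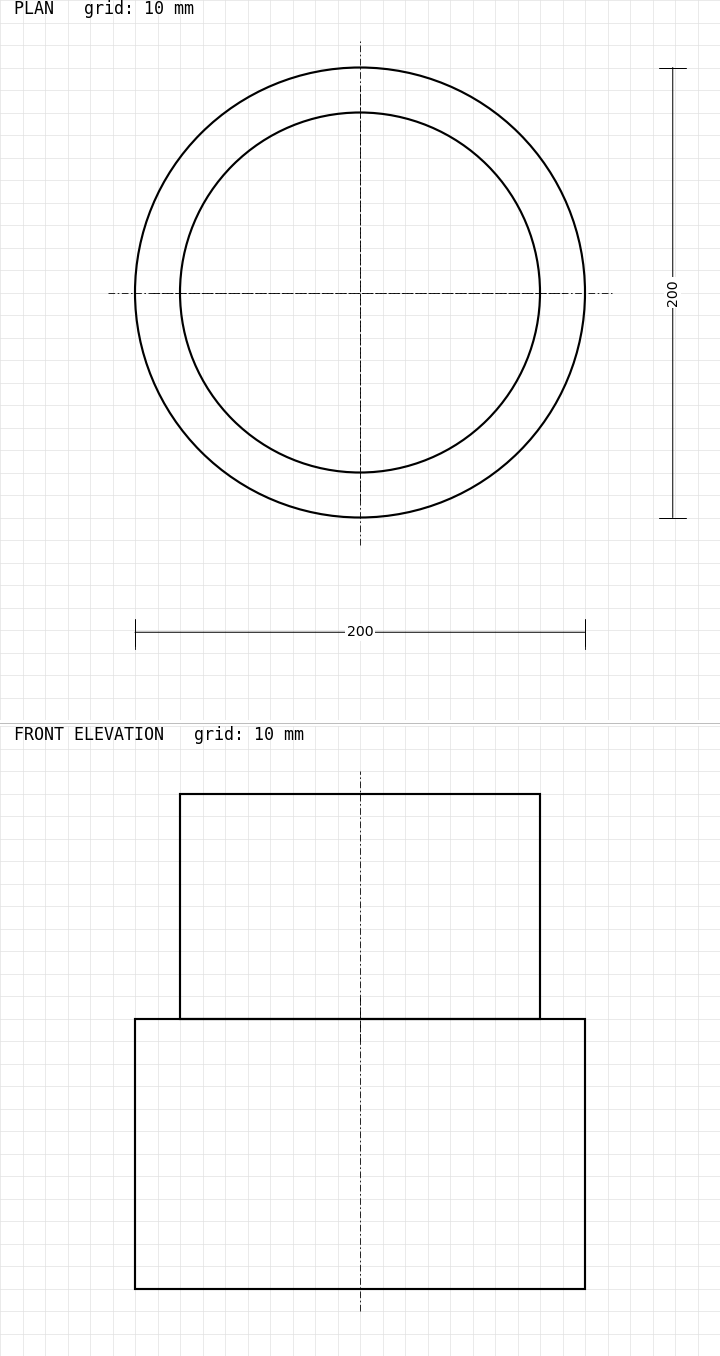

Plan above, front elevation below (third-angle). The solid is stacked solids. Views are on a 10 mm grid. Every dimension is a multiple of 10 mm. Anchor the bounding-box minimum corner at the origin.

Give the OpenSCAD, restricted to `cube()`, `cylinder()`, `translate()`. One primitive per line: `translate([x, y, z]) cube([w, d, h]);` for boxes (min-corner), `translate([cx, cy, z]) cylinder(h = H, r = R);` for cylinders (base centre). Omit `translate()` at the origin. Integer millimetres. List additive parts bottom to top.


translate([100, 100, 0]) cylinder(h = 120, r = 100);
translate([100, 100, 120]) cylinder(h = 100, r = 80);


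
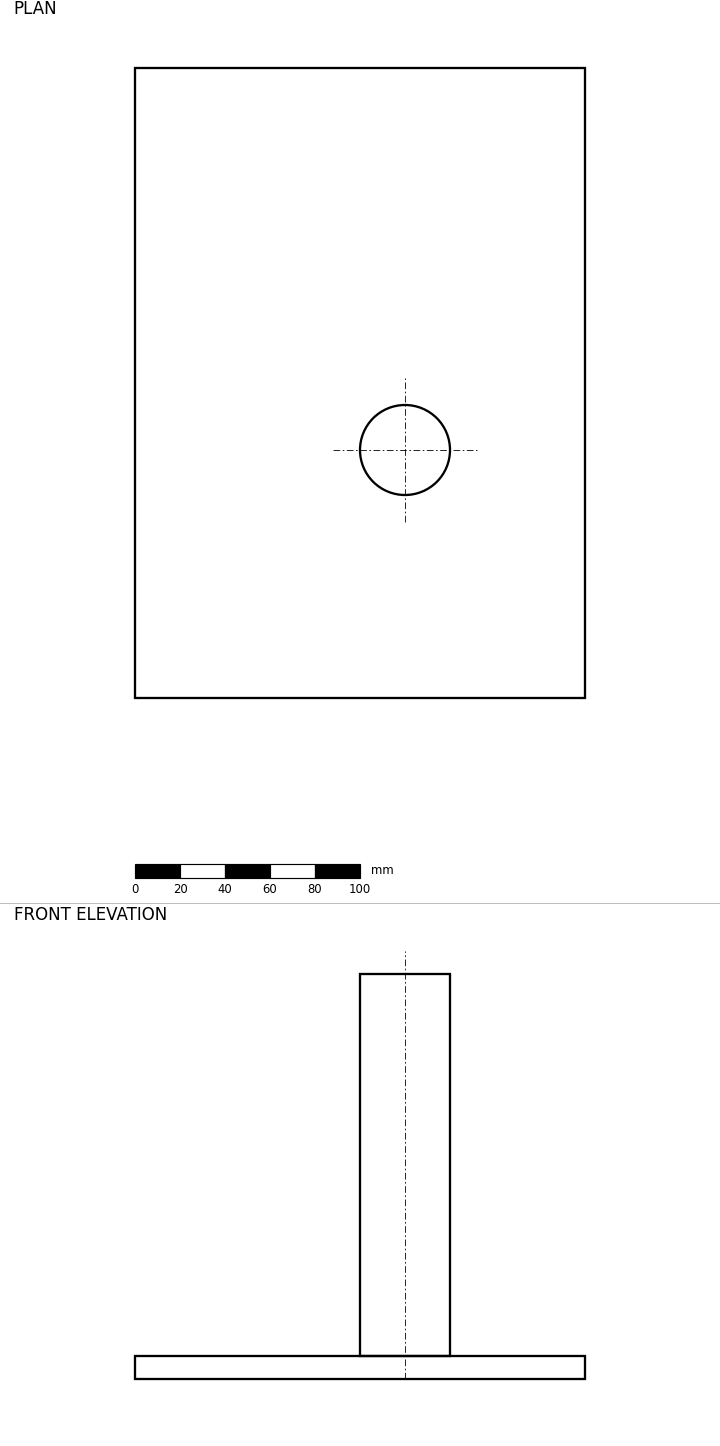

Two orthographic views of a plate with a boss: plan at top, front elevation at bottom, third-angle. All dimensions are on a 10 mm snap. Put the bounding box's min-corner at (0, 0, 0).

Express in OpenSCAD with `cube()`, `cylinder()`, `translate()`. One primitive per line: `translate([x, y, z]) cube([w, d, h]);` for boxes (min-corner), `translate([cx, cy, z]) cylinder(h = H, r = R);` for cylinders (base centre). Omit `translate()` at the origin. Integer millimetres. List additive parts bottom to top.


cube([200, 280, 10]);
translate([120, 110, 10]) cylinder(h = 170, r = 20);
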